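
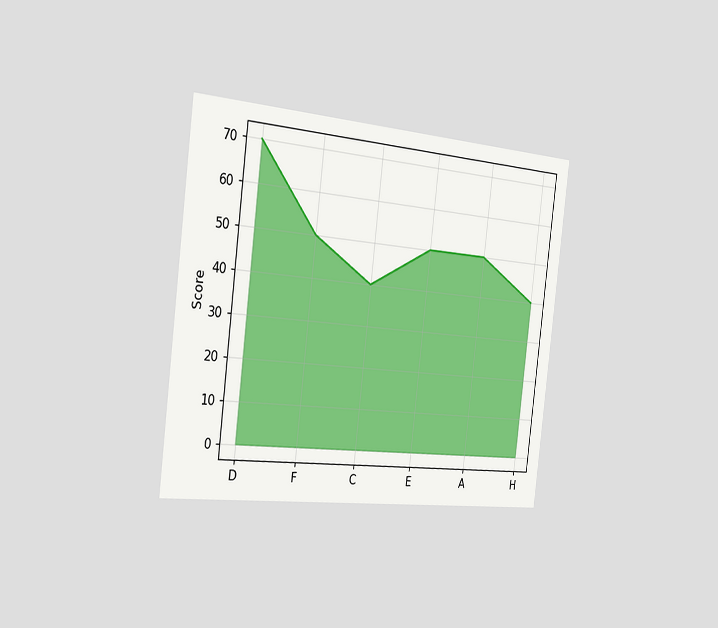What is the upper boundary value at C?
40

The chart is tilted about 7° clockwise and viewed slightly from the left. At C the upper boundary is at 40.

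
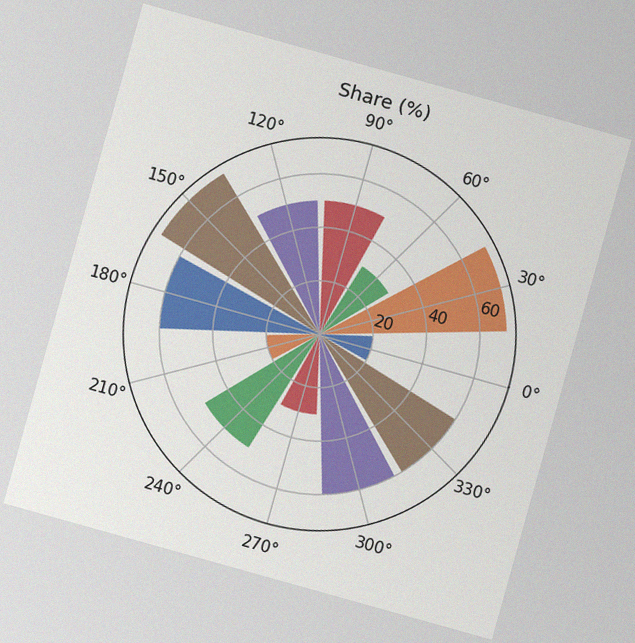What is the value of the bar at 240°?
50%

The chart is tilted about 16° clockwise, with some photo noise. The bar at 240° reaches 50% on the radial axis.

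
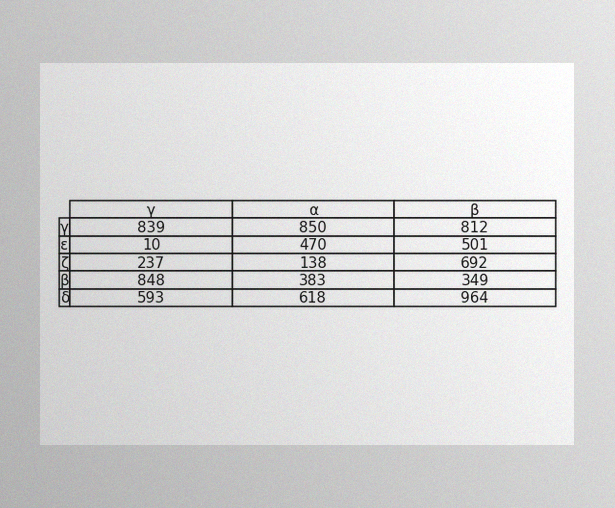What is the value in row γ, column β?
The image has some photo noise and uneven lighting. The (γ, β) cell reads 812.

812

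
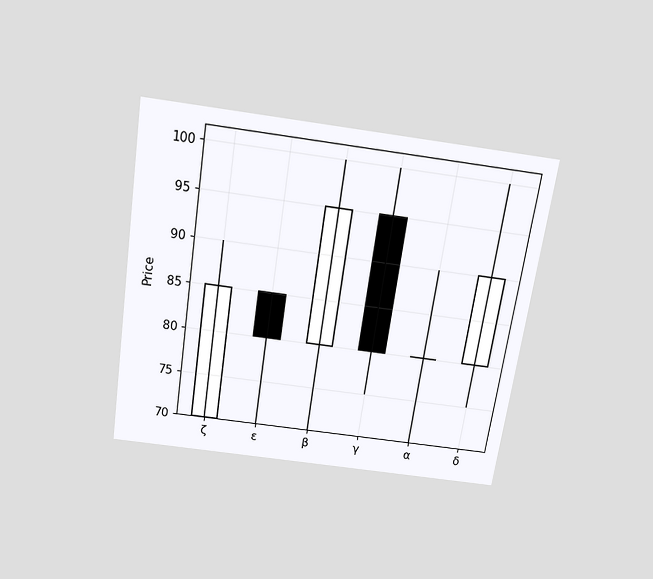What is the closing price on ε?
80

The chart is tilted about 9° clockwise and viewed slightly from above. The ε candle closes at 80.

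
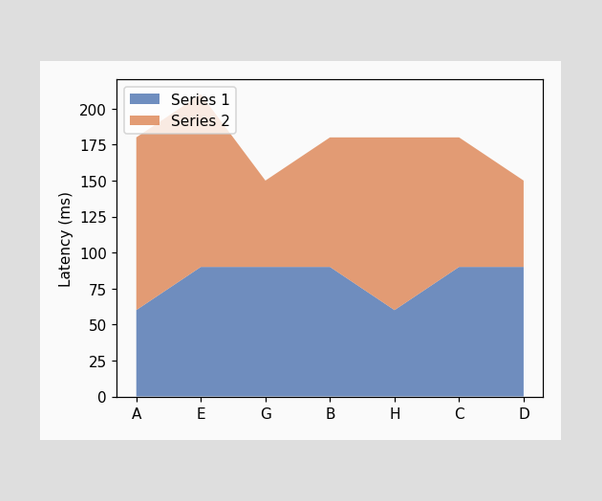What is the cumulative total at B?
180ms

The stacked total at B reaches 180ms.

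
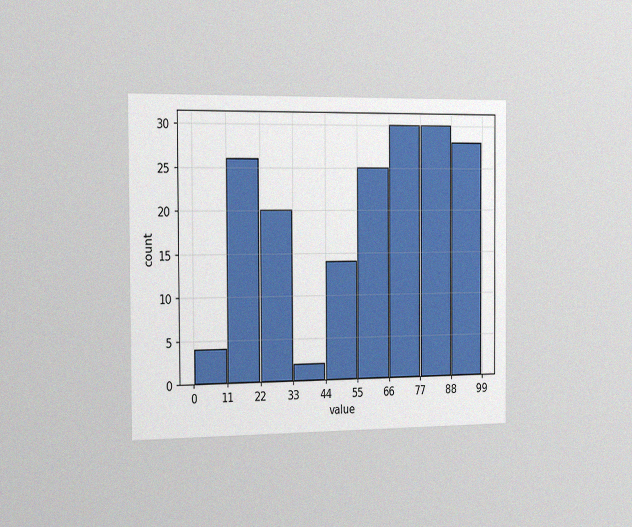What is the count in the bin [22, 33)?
The chart is viewed slightly from the left, with some photo noise. The [22, 33) bin has height 20.

20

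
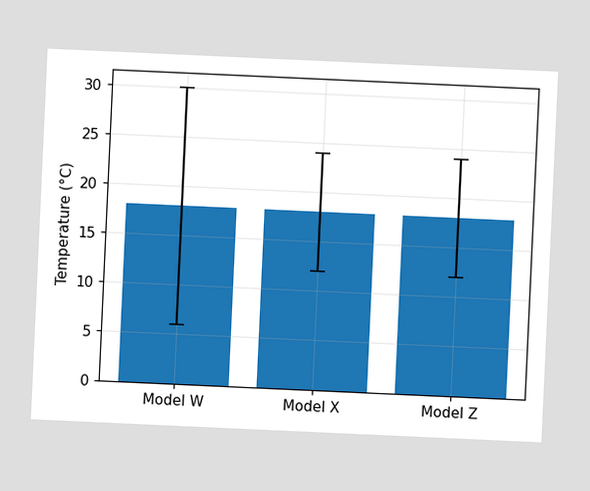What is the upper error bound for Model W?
30°C

The chart is tilted about 3° clockwise. The Model W bar's upper whisker reaches 30°C.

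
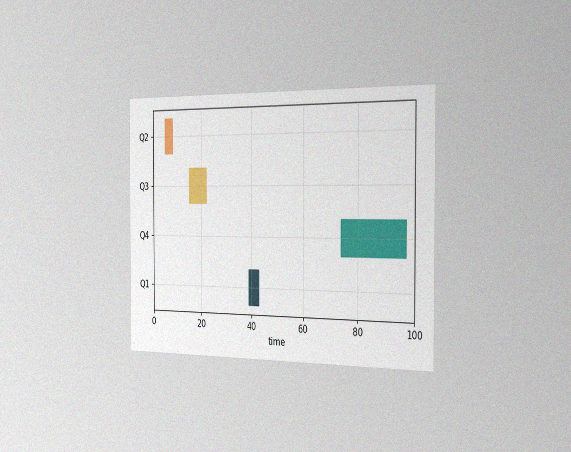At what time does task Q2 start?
5

The chart is viewed slightly from the right, with some photo noise. The Q2 bar begins at t=5.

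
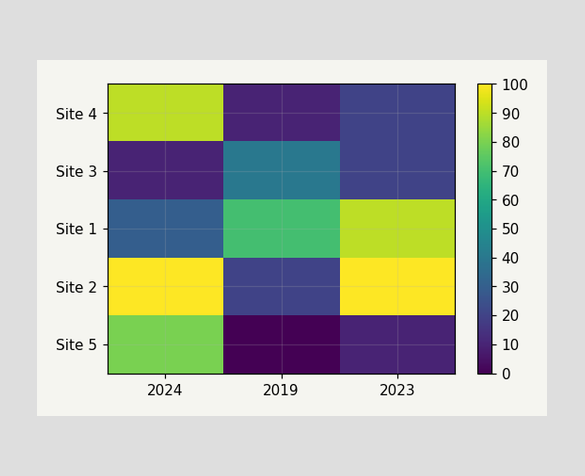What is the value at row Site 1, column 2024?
Matching cell (Site 1, 2024) against the colorbar gives 30.

30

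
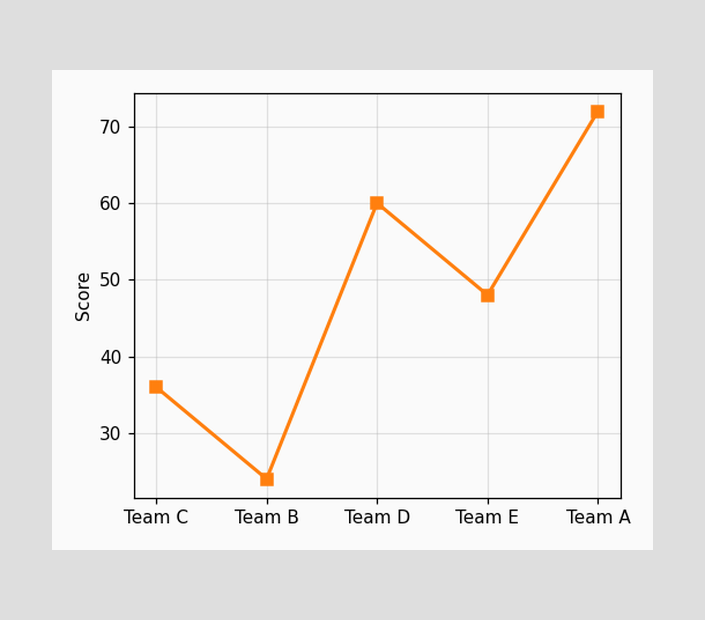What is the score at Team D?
At Team D, the line is at 60.

60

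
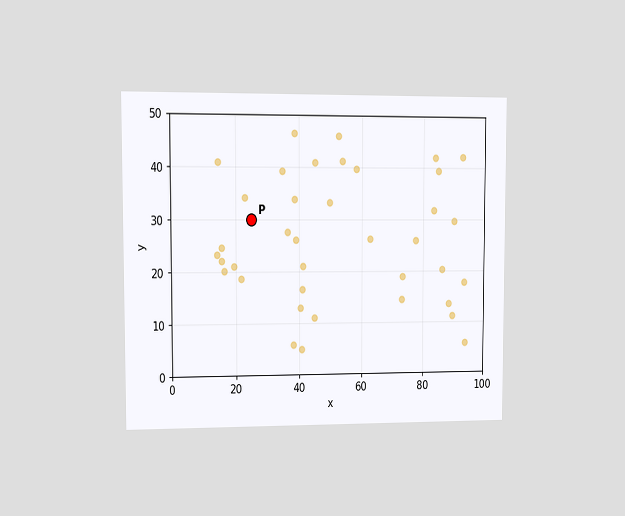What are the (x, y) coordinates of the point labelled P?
(25, 30)

The chart is viewed at a slight angle. Following the gridlines from P to each axis, P sits at (25, 30).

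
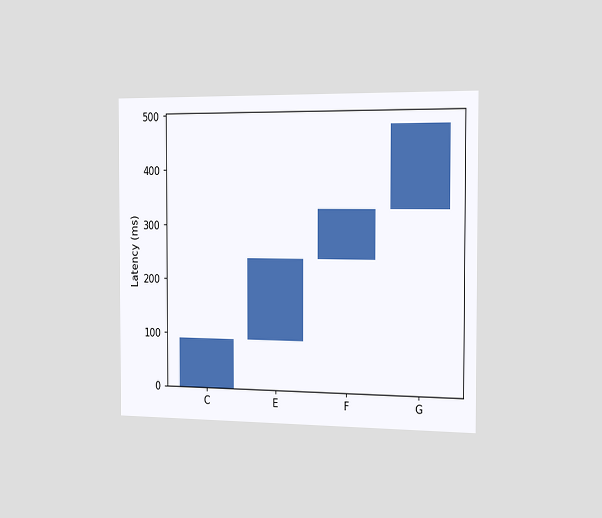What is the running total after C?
The chart is viewed slightly from the right. After C the running total reaches 90ms.

90ms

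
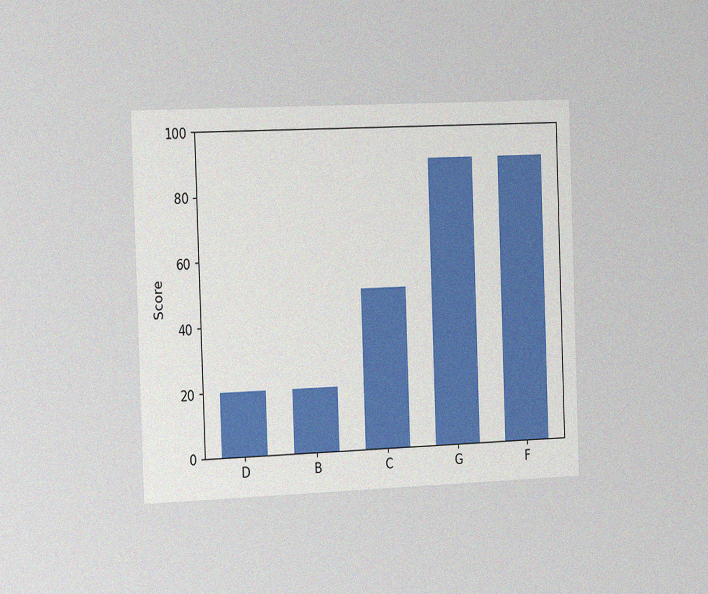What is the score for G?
90

The chart is tilted about 2° counter-clockwise and viewed slightly from the left, with some photo noise. Reading along the chart's y-axis, the G bar reaches 90.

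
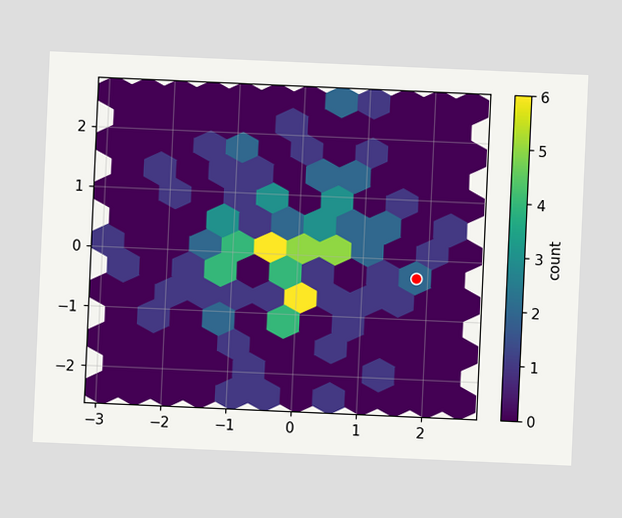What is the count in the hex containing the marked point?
The chart is tilted about 3° clockwise. The marked hex reads 2 on the colorbar.

2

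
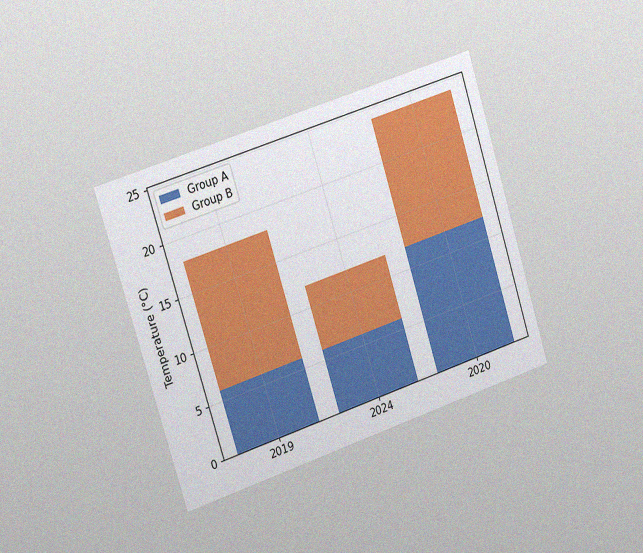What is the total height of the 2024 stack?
12°C

The chart is tilted about 18° counter-clockwise and viewed slightly from the left, with some photo noise. The 2024 stack's top reaches 12°C on the y-axis.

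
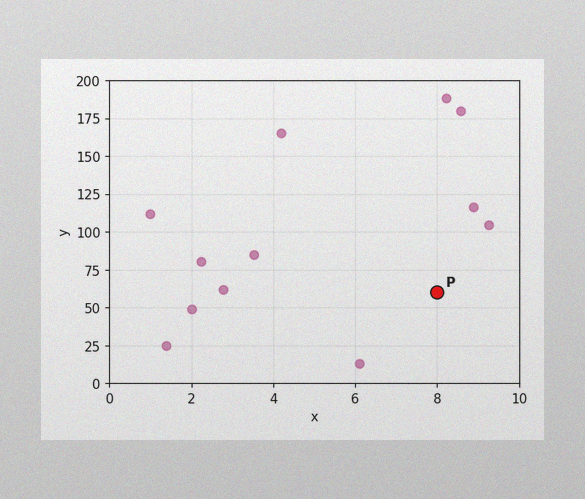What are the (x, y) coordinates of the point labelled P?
The image has some photo noise and uneven lighting. Following the gridlines from P to each axis, P sits at (8, 60).

(8, 60)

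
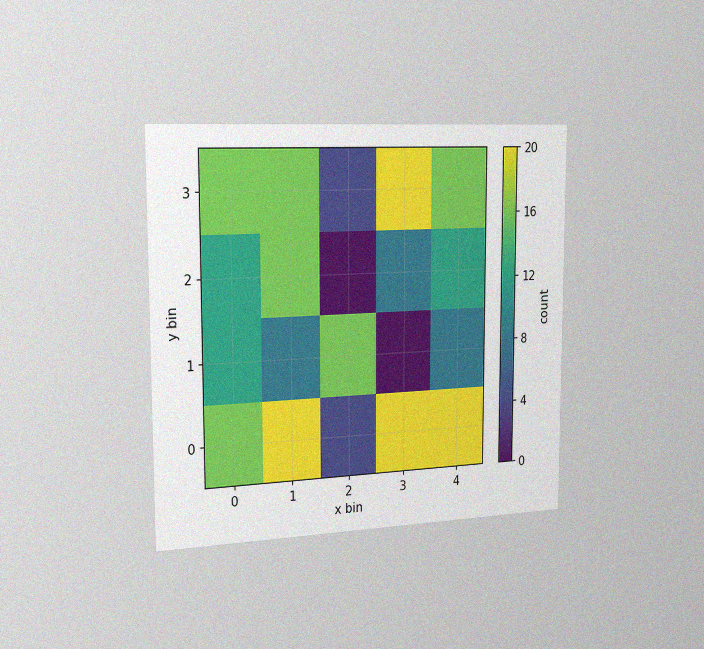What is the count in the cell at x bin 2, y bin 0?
The chart is viewed slightly from the left, with some photo noise. Matching the cell (2, 0) against the colorbar gives 4.

4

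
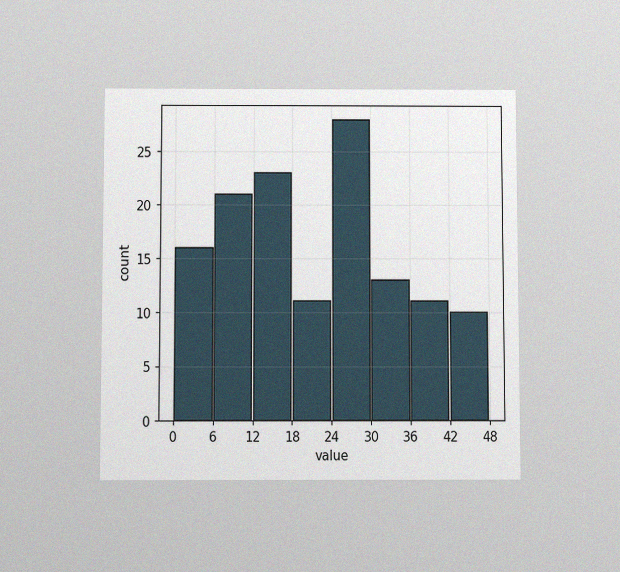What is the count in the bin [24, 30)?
28

The chart is viewed slightly from below, with some photo noise. The [24, 30) bin has height 28.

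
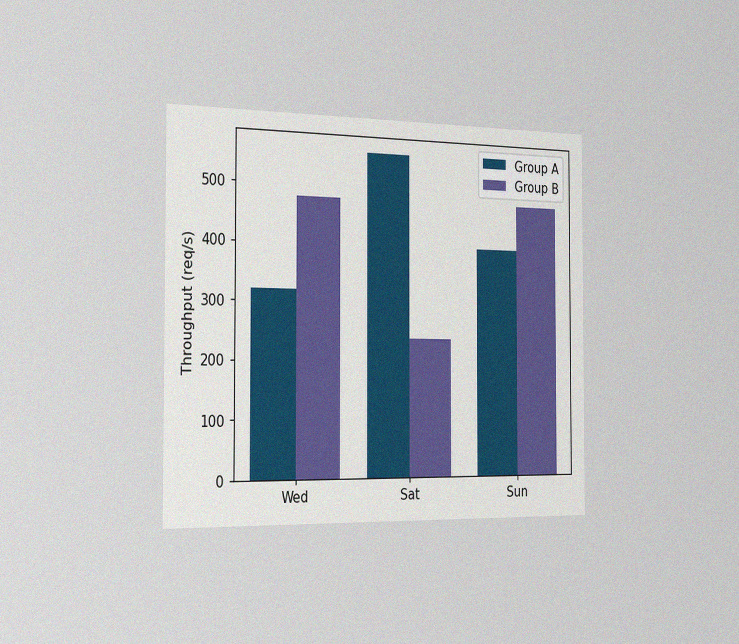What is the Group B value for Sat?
The chart is viewed slightly from the left, with some photo noise. The Group B bar at Sat reaches 240req/s on the y-axis.

240req/s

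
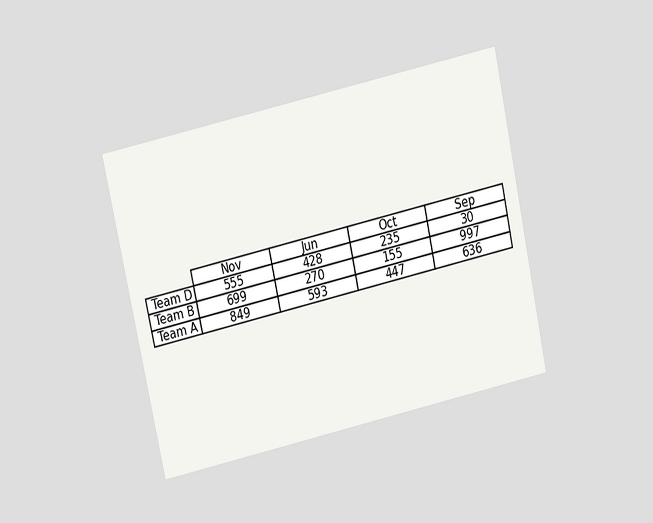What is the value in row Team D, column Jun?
428

The chart is tilted about 12° counter-clockwise and viewed slightly from above. The (Team D, Jun) cell reads 428.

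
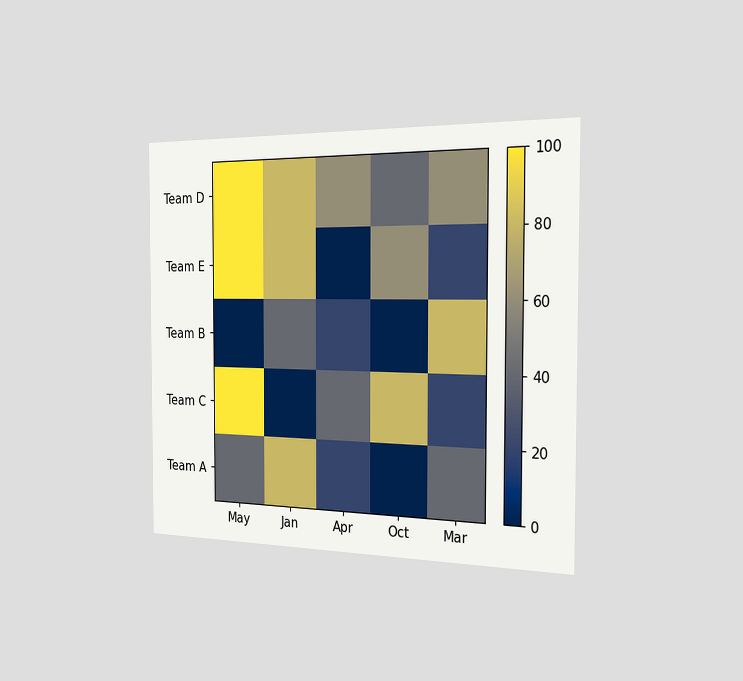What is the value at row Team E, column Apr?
The chart is viewed slightly from the right. Matching cell (Team E, Apr) against the colorbar gives 0.

0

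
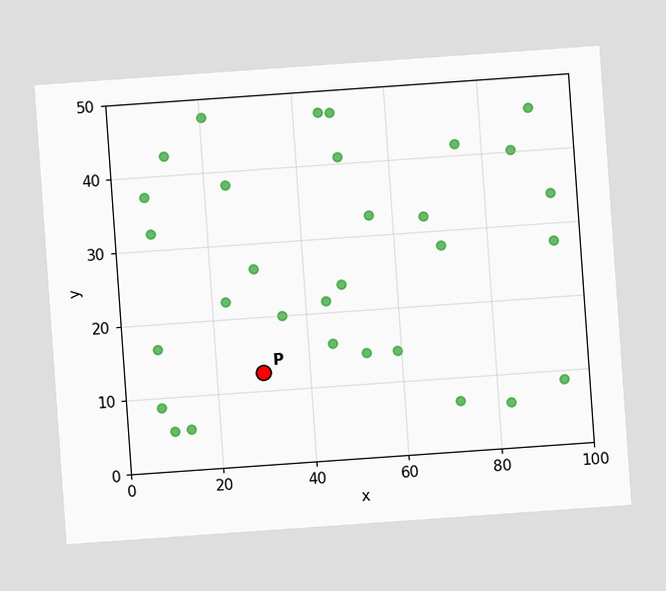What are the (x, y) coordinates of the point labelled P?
(30, 12.5)

The chart is tilted about 4° counter-clockwise. Following the gridlines from P to each axis, P sits at (30, 12.5).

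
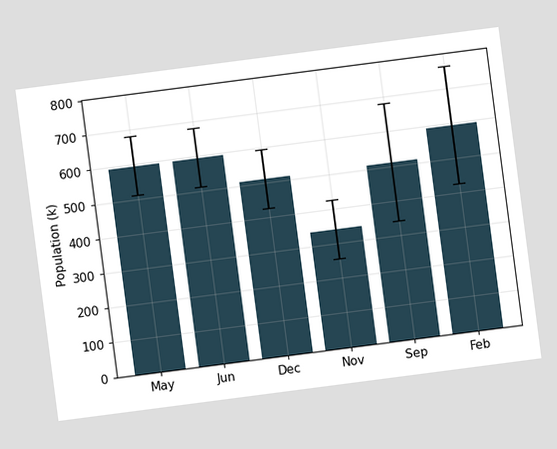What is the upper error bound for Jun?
680k

The chart is tilted about 7° counter-clockwise. The Jun bar's upper whisker reaches 680k.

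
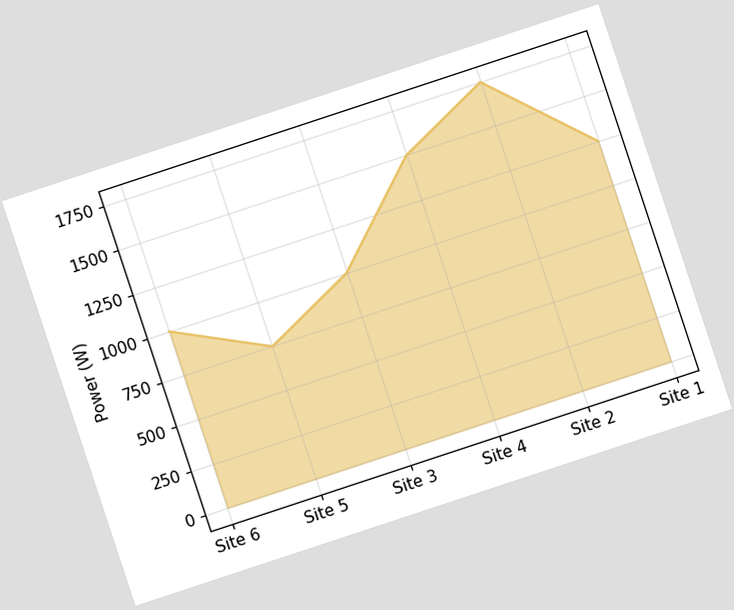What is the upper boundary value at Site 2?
1750W

The chart is tilted about 18° counter-clockwise. At Site 2 the upper boundary is at 1750W.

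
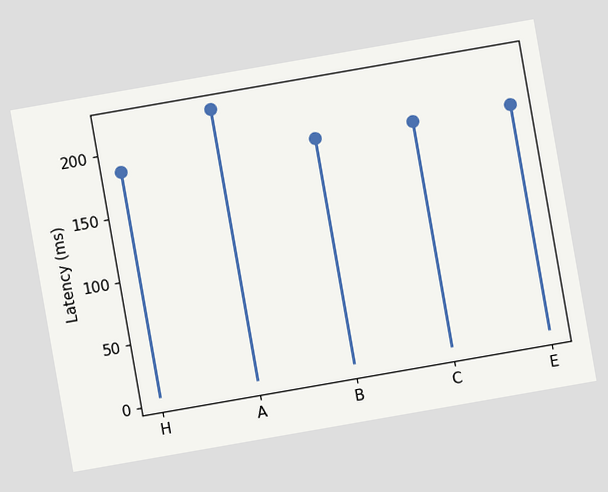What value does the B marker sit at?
The chart is tilted about 10° counter-clockwise. The B marker sits at 185ms.

185ms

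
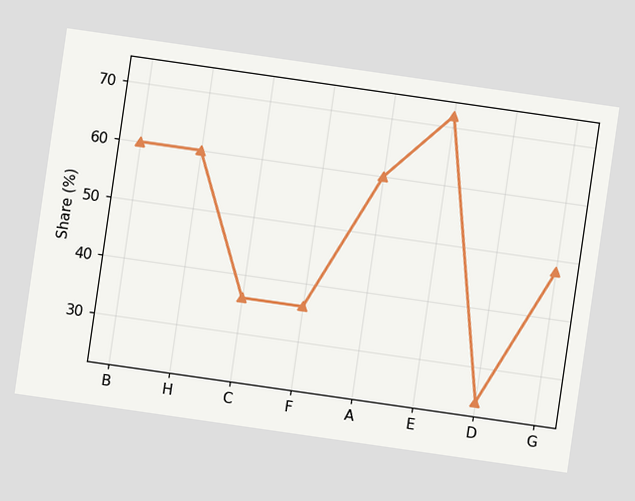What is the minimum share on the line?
24%

The chart is tilted about 8° clockwise. The lowest point is at D, and reading across to the y-axis gives 24%.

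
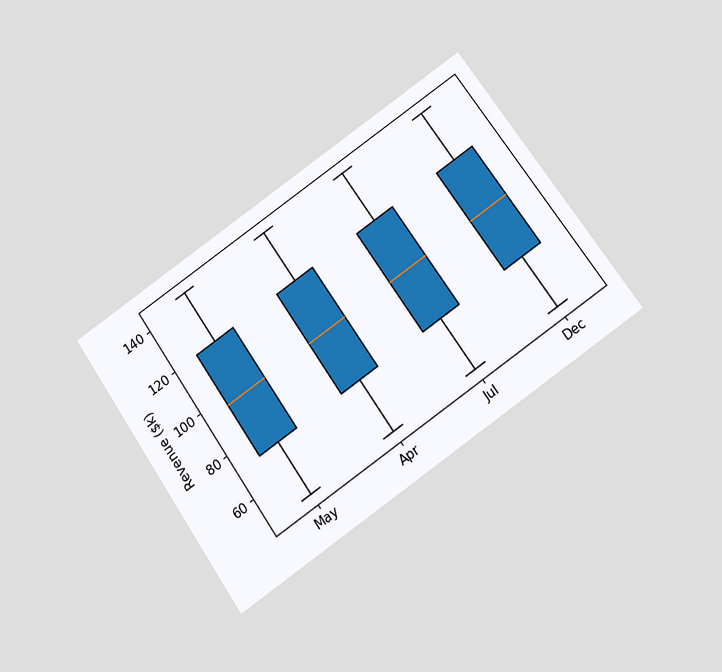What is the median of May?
$96k

The chart is tilted about 35° counter-clockwise and viewed slightly from below. The median line in the May box sits at $96k.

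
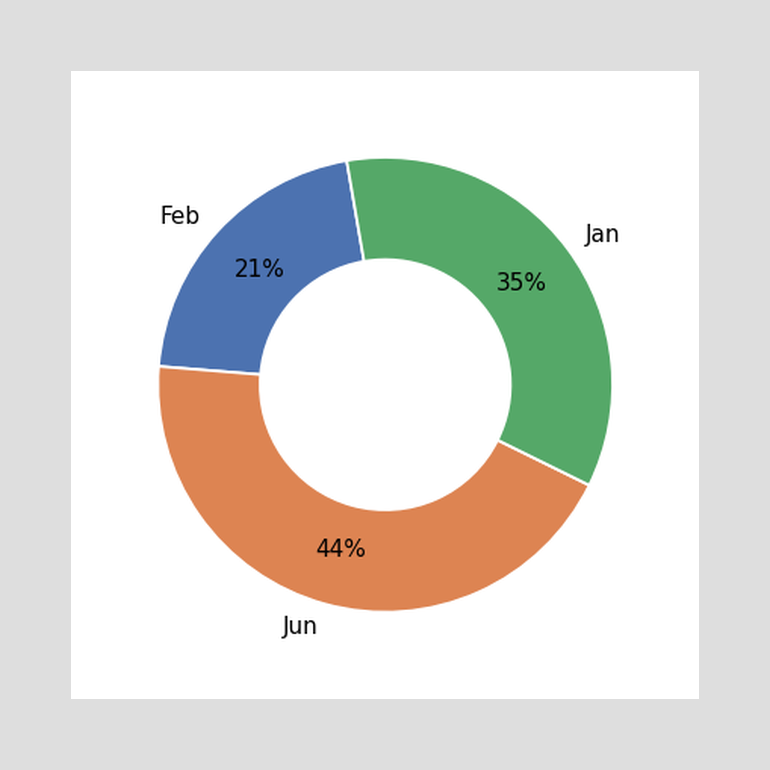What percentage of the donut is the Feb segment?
The Feb segment takes up 21% of the ring.

21%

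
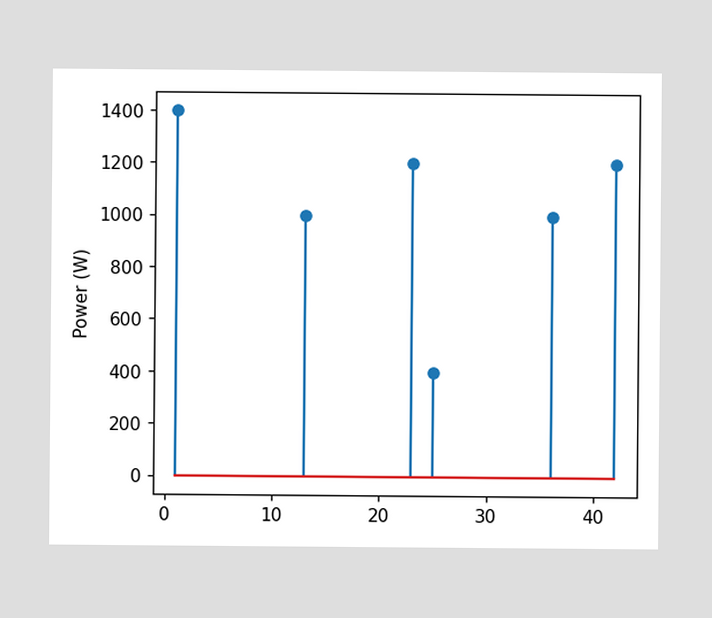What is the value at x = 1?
1400W

The stem at x=1 reaches 1400W.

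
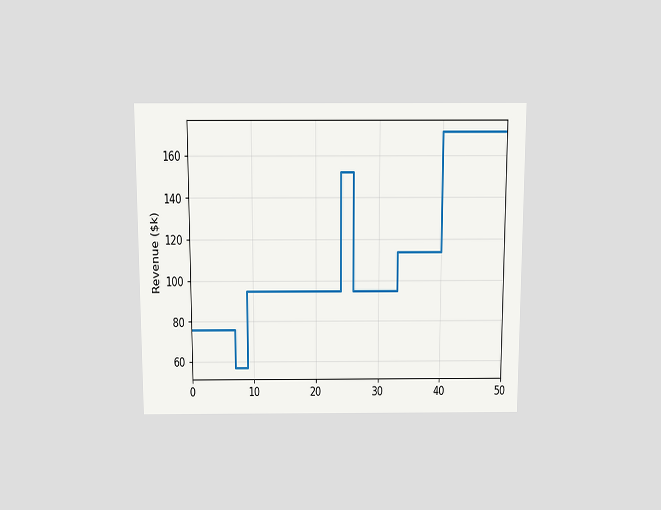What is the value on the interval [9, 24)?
$95k

The chart is viewed slightly from above. On [9, 24) the step sits at $95k.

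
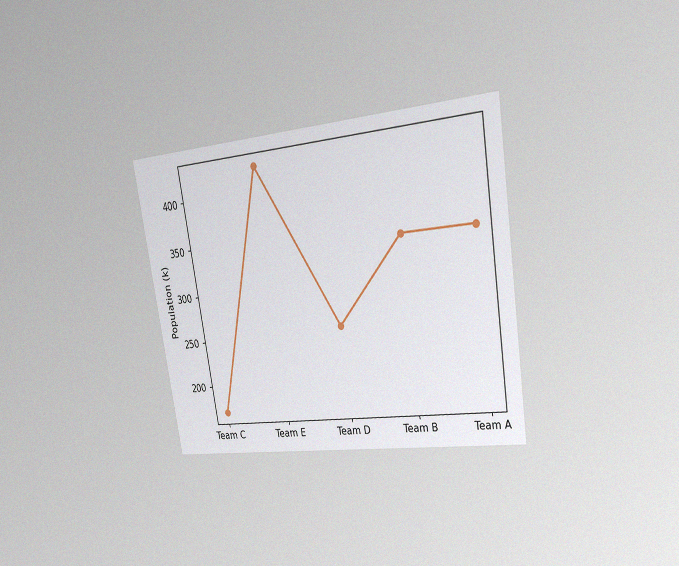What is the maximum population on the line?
425k

The chart is tilted about 9° counter-clockwise and viewed slightly from the right, with some photo noise. The highest point is at Team E, and reading across to the y-axis gives 425k.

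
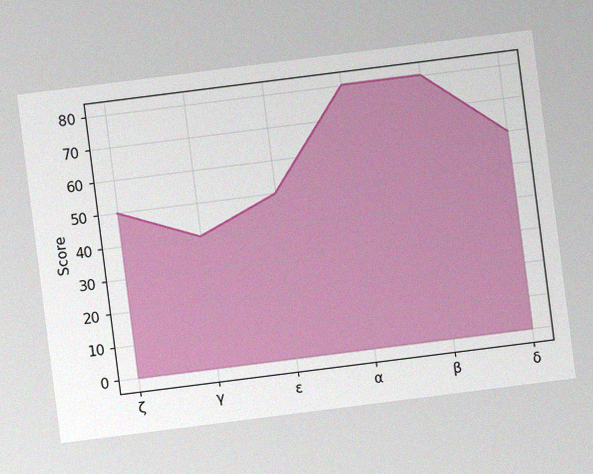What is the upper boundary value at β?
The chart is tilted about 7° counter-clockwise, with some photo noise. At β the upper boundary is at 80.

80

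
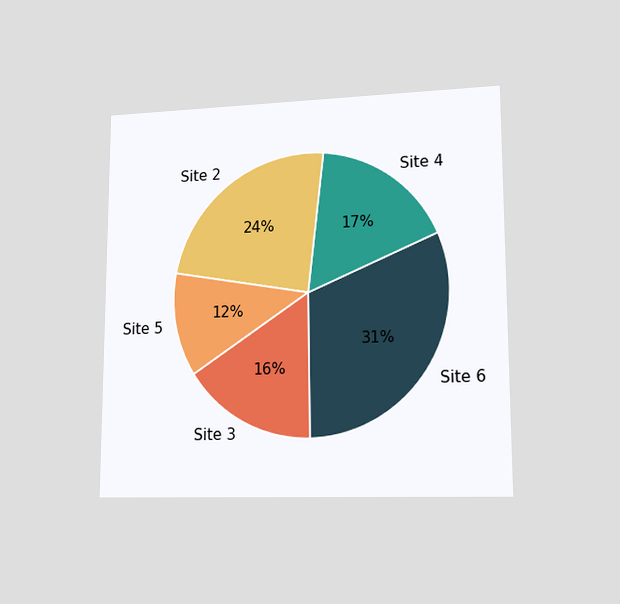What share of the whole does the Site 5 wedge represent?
12%

The chart is viewed at a slight angle. The Site 5 slice takes up 12% of the pie.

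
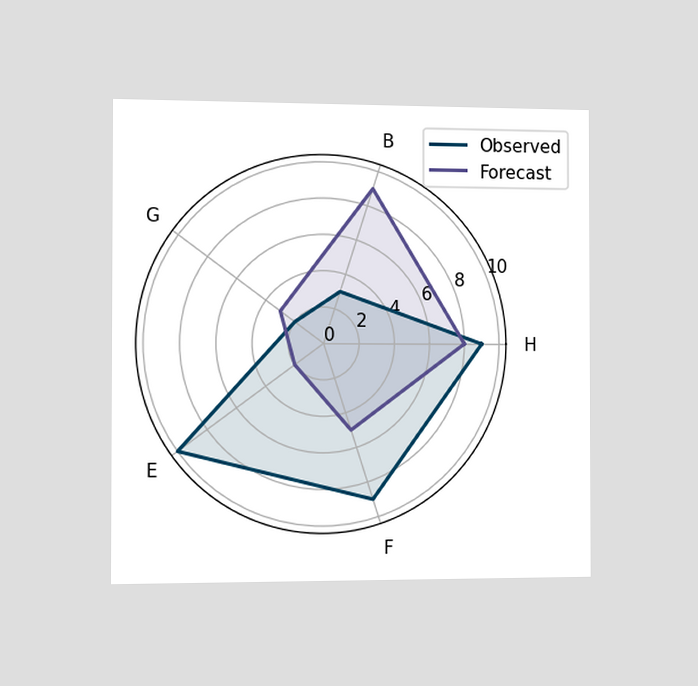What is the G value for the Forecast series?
3

The chart is viewed slightly from the left. On the G axis, Forecast reaches 3.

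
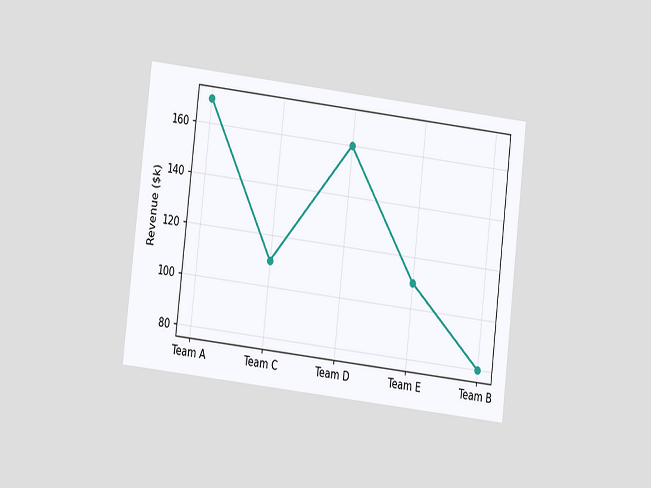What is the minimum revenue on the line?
The chart is tilted about 7° clockwise and viewed at a slight angle. The lowest point is at Team B, and reading across to the y-axis gives $80k.

$80k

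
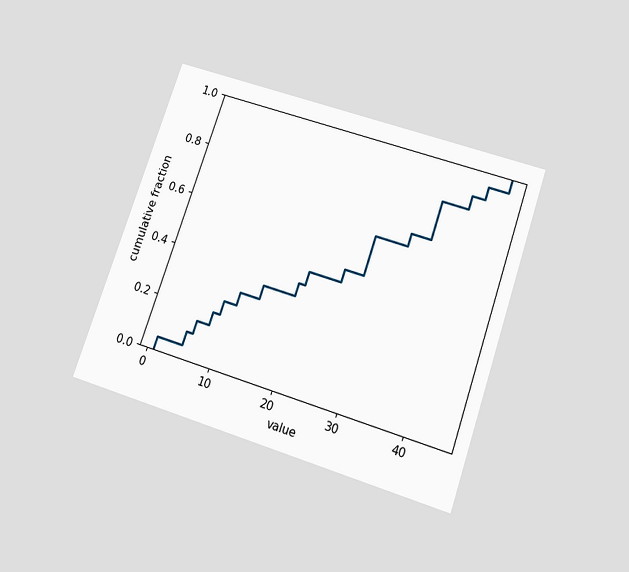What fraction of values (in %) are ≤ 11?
30%

The chart is tilted about 19° clockwise and viewed slightly from below. At x=11 the ECDF step is at 30%.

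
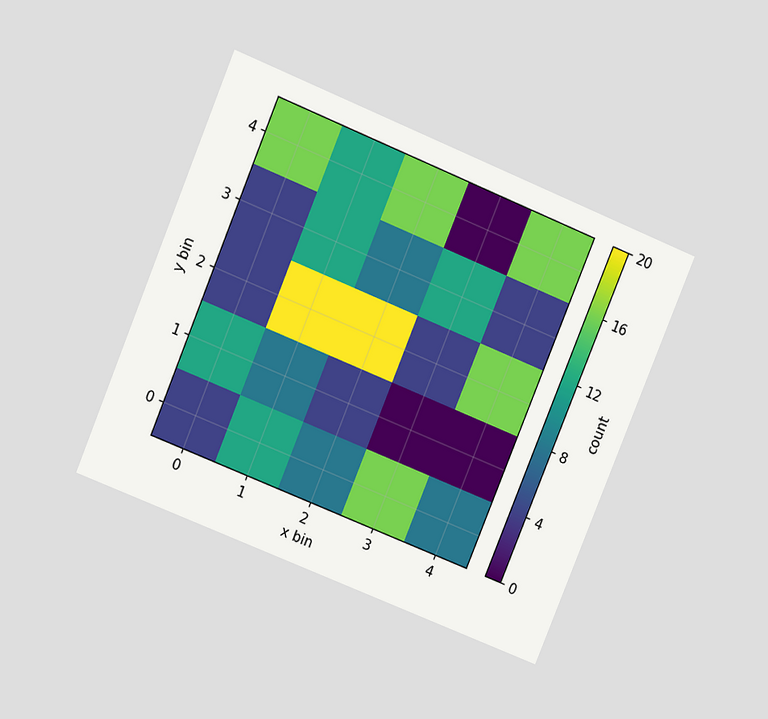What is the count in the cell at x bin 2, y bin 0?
8

The chart is tilted about 22° clockwise and viewed at a slight angle. Matching the cell (2, 0) against the colorbar gives 8.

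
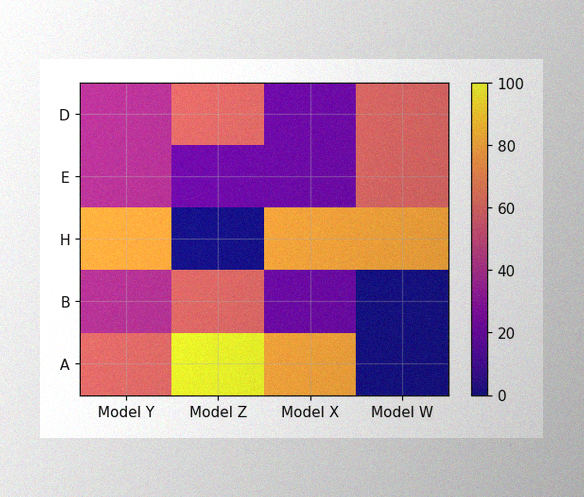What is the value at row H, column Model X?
The image has some photo noise and uneven lighting. Matching cell (H, Model X) against the colorbar gives 80.

80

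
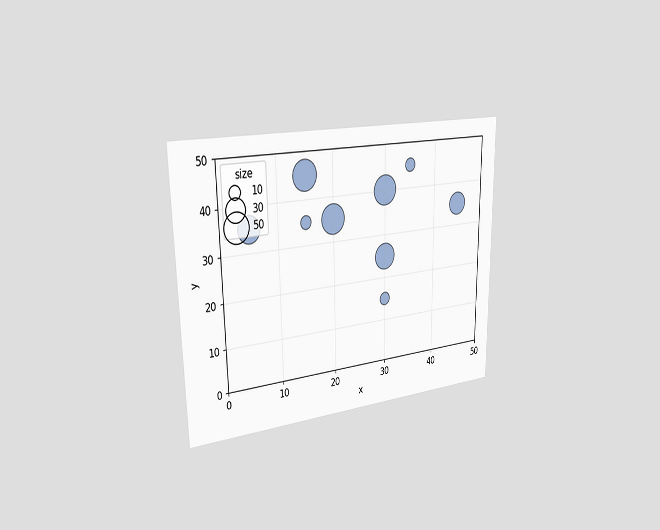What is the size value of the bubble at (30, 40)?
The chart is viewed slightly from the left. Matching the bubble at (30, 40) against the size legend gives 50.

50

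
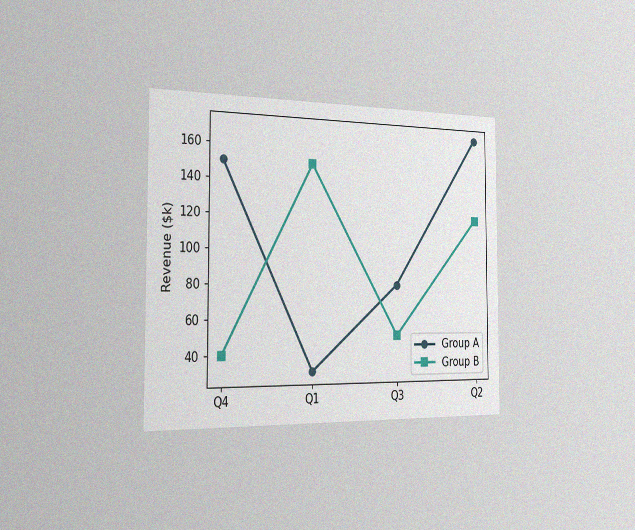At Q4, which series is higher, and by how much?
Group A, by $110k

The chart is viewed slightly from the left, with some photo noise. At Q4, Group A sits above the other line by $110k.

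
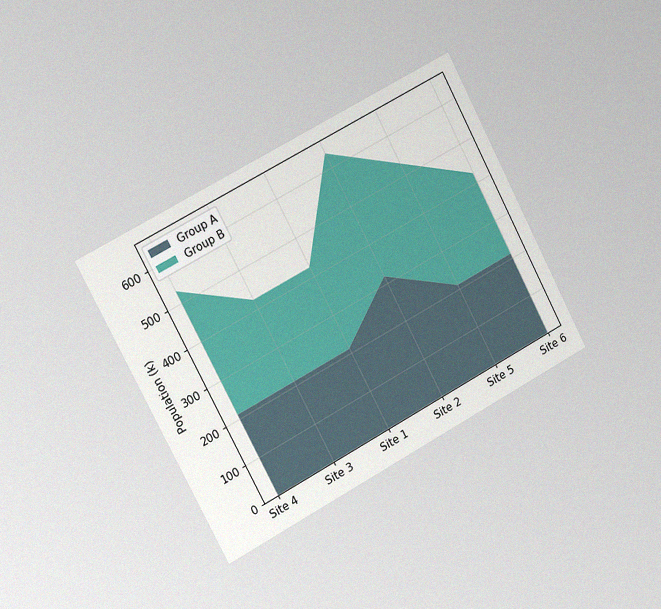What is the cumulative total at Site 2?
636k

The chart is tilted about 28° counter-clockwise and viewed slightly from the left, with some photo noise. The stacked total at Site 2 reaches 636k.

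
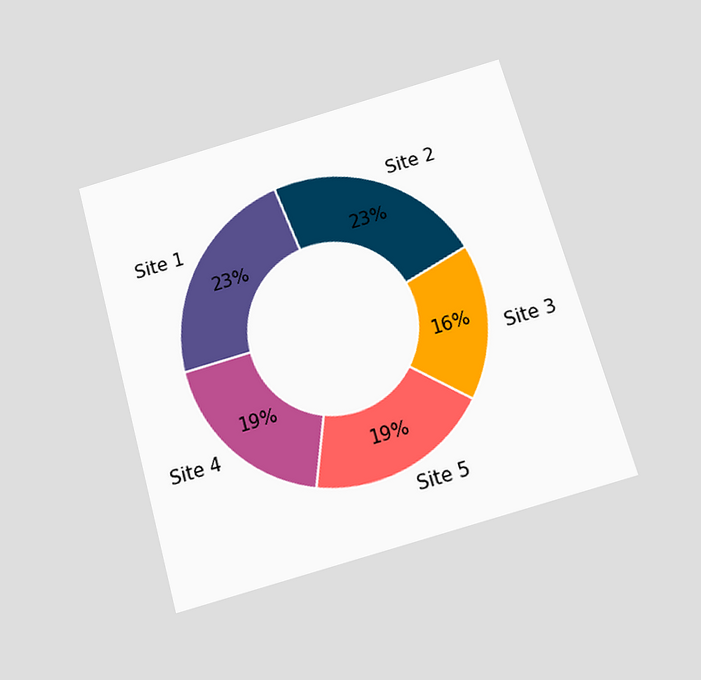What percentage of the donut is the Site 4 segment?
The chart is tilted about 16° counter-clockwise and viewed slightly from below. The Site 4 segment takes up 19% of the ring.

19%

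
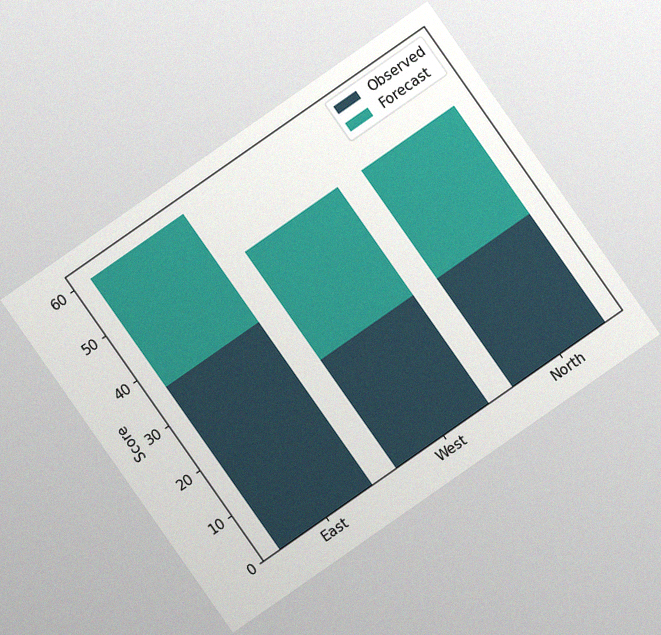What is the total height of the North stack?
The chart is tilted about 35° counter-clockwise, with some photo noise. The North stack's top reaches 48 on the y-axis.

48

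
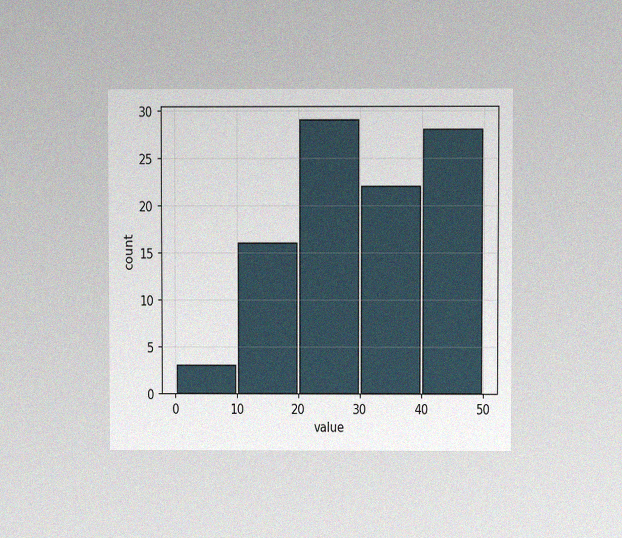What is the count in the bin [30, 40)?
The chart is viewed at a slight angle, with some photo noise. The [30, 40) bin has height 22.

22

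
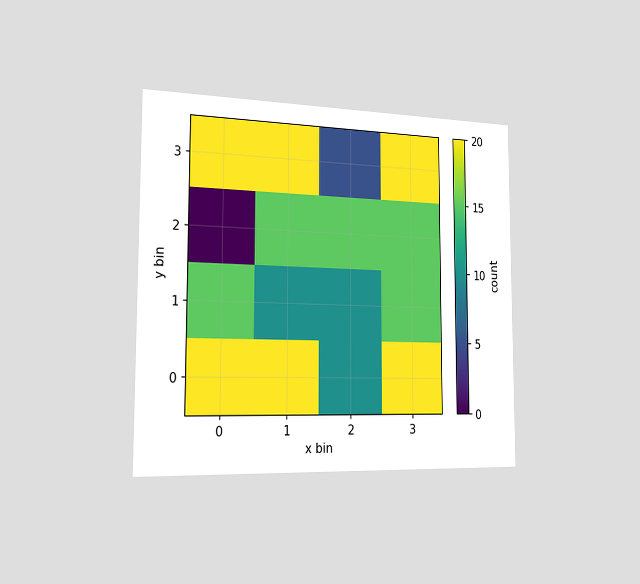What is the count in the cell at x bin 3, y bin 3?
20

The chart is viewed slightly from the left. Matching the cell (3, 3) against the colorbar gives 20.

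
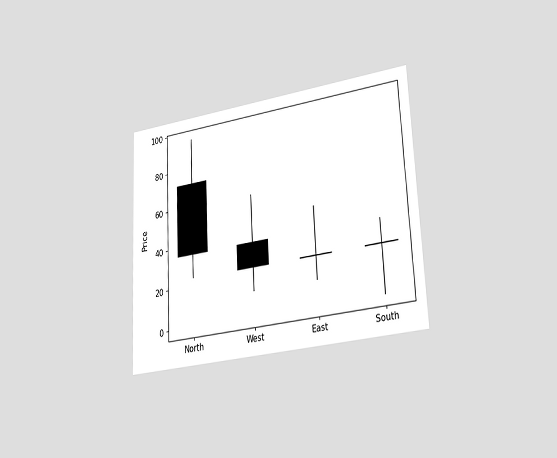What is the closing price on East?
24

The chart is tilted about 3° counter-clockwise and viewed slightly from the right. The East candle closes at 24.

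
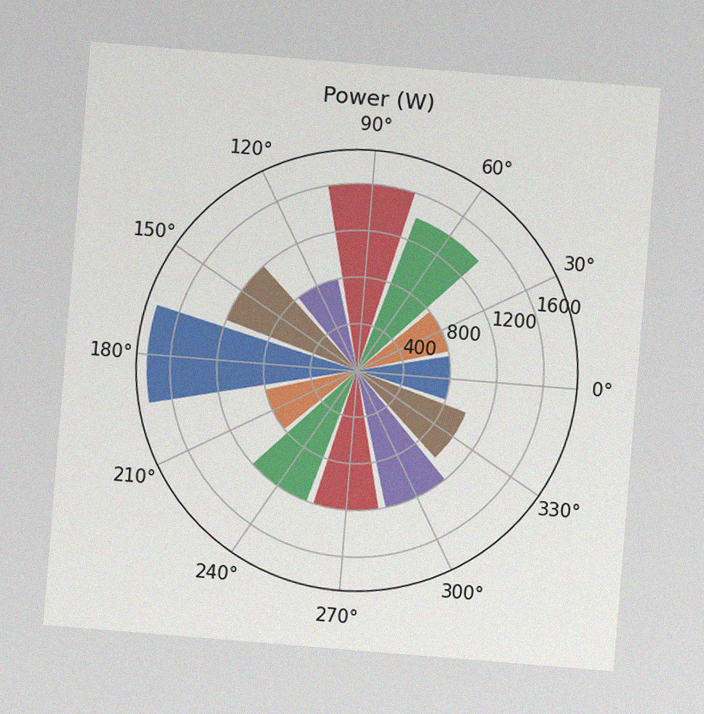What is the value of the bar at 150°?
1200W

The chart is tilted about 5° clockwise, with some photo noise. The bar at 150° reaches 1200W on the radial axis.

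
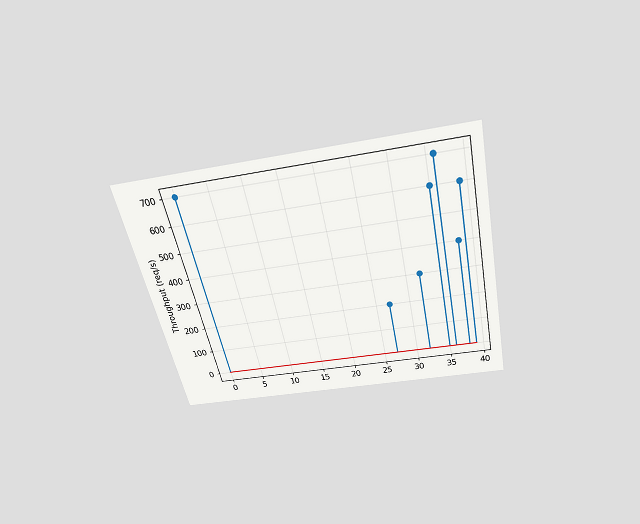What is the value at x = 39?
600req/s

The chart is tilted about 13° counter-clockwise and viewed slightly from above. The stem at x=39 reaches 600req/s.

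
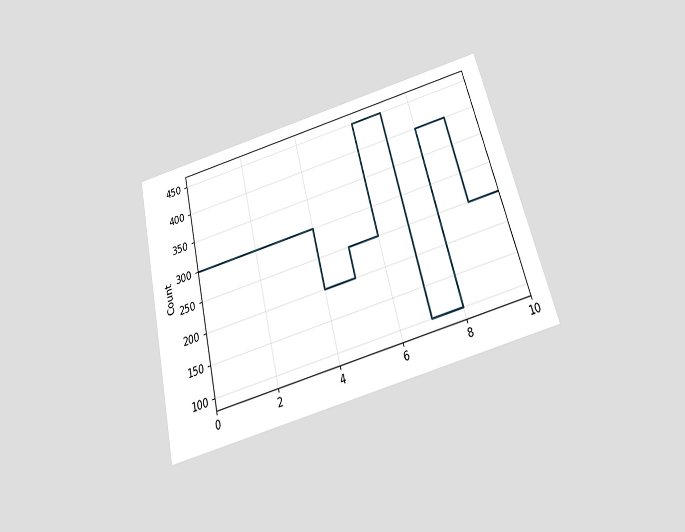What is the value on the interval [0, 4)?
The chart is tilted about 14° counter-clockwise and viewed slightly from below. On [0, 4) the step sits at 300.

300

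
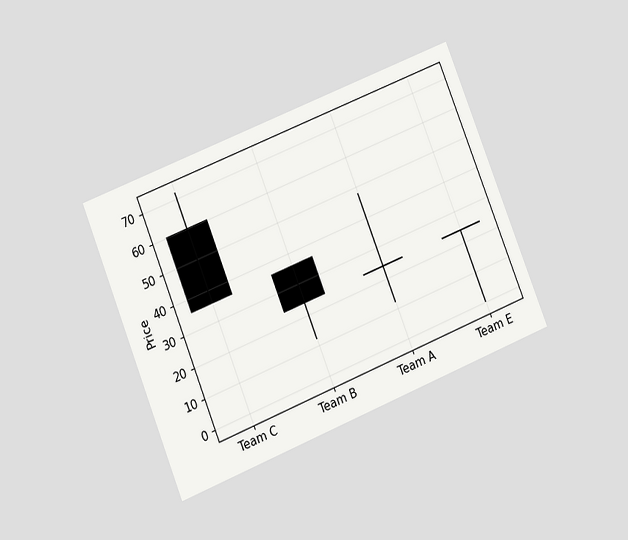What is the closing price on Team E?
24

The chart is tilted about 22° counter-clockwise and viewed at a slight angle. The Team E candle closes at 24.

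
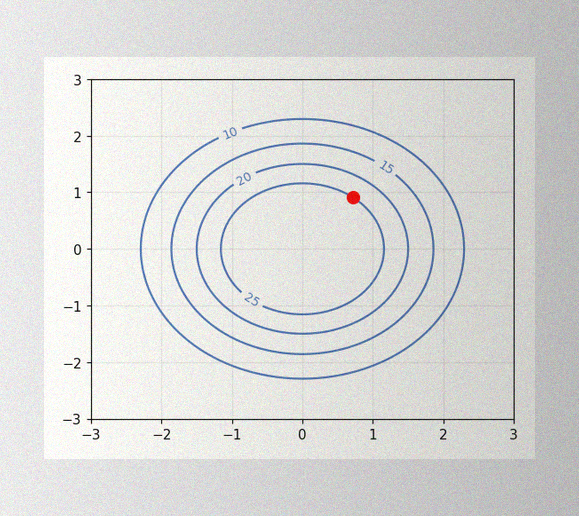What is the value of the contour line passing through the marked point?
The image has some photo noise and uneven lighting. The marked point sits on the contour labelled 25.

25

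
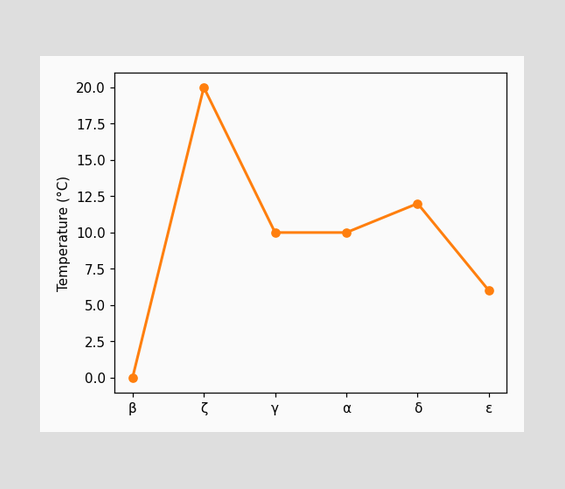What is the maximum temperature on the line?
20°C

The highest point is at ζ, and reading across to the y-axis gives 20°C.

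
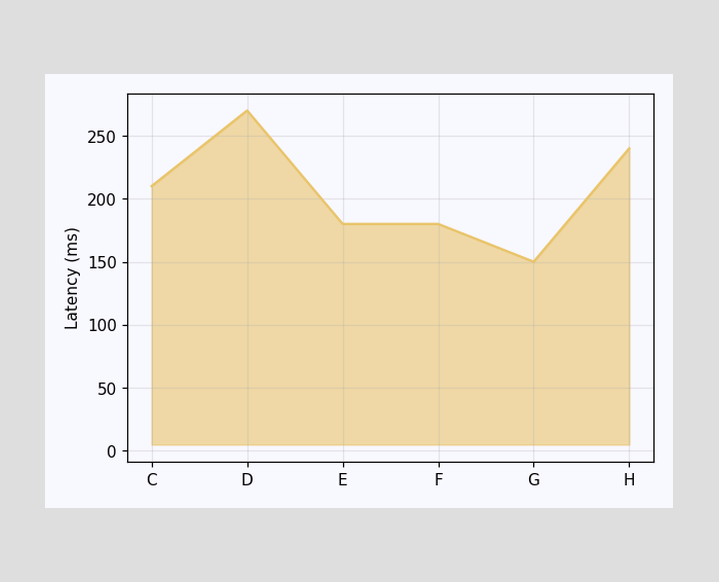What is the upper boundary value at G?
At G the upper boundary is at 150ms.

150ms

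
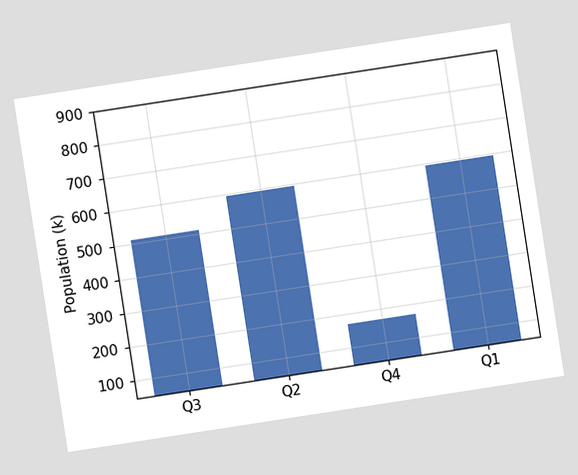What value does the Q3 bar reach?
The chart is tilted about 9° counter-clockwise. Reading along the chart's y-axis, the Q3 bar reaches 510k.

510k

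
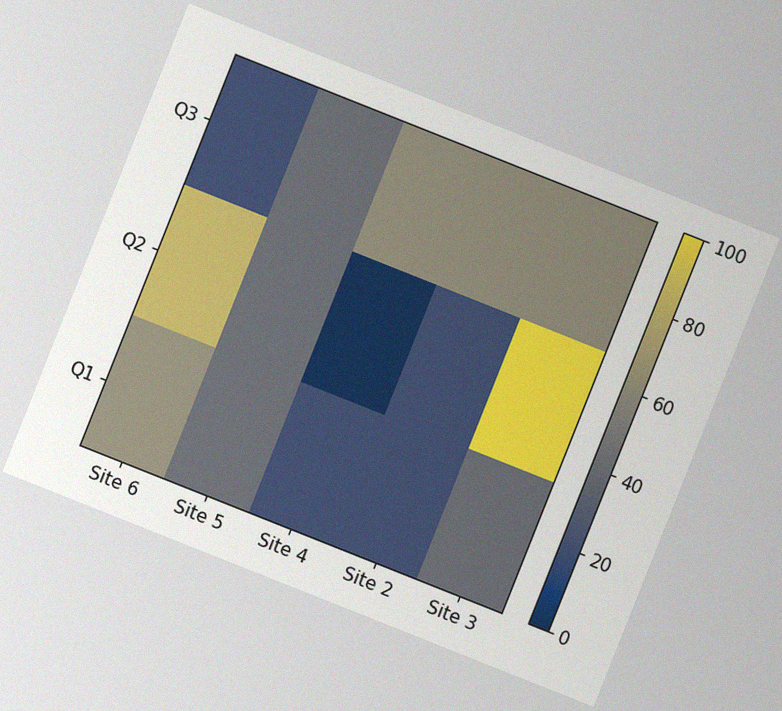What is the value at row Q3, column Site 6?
20

The chart is tilted about 22° clockwise, with some photo noise. Matching cell (Q3, Site 6) against the colorbar gives 20.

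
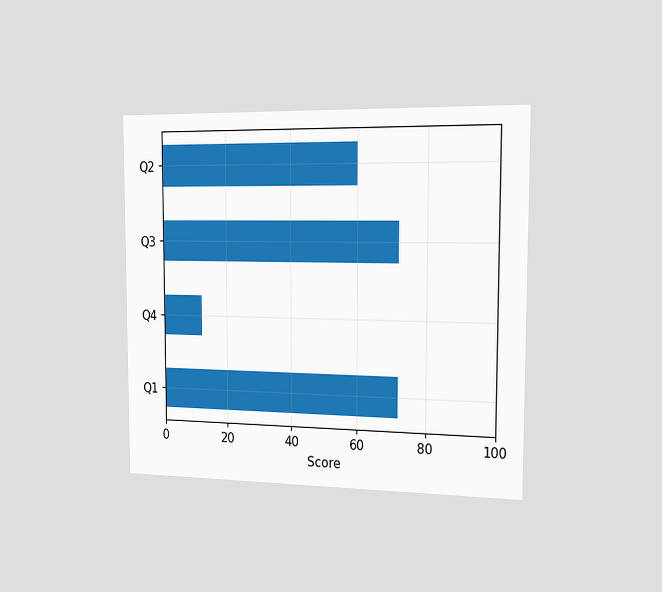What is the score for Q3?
72

The chart is viewed slightly from the right. Reading along the chart's x-axis, the Q3 bar reaches 72.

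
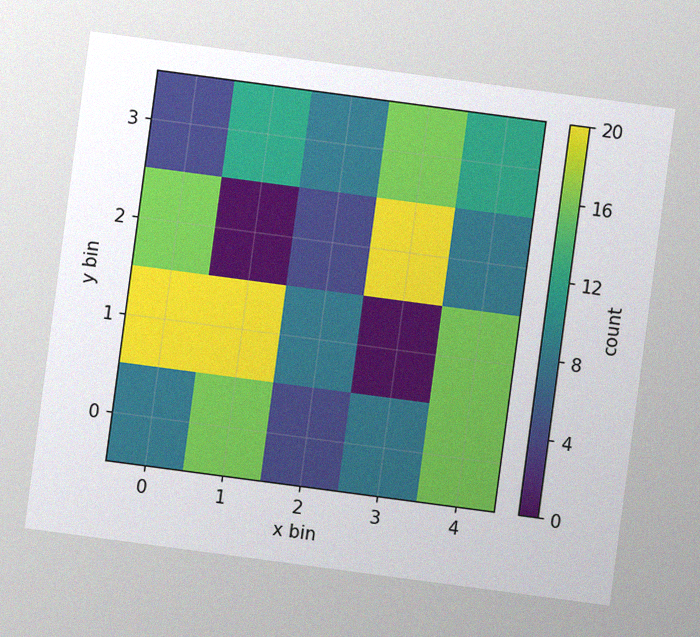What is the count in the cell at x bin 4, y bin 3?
The chart is tilted about 8° clockwise, with some photo noise. Matching the cell (4, 3) against the colorbar gives 12.

12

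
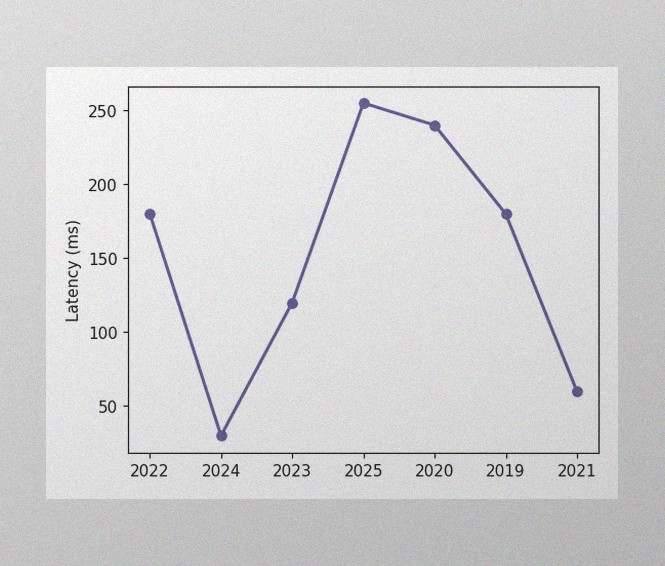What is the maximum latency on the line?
The image has some photo noise and uneven lighting. The highest point is at 2025, and reading across to the y-axis gives 255ms.

255ms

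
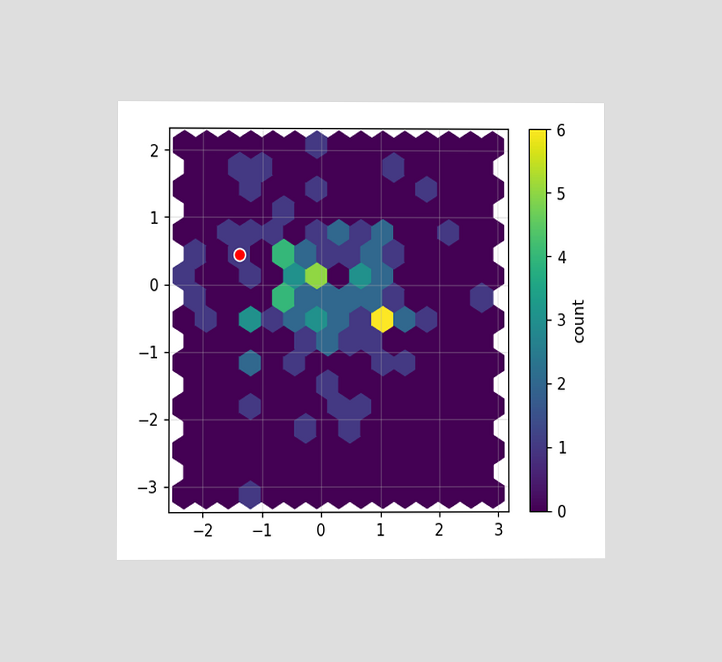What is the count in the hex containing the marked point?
The chart is viewed at a slight angle. The marked hex reads 1 on the colorbar.

1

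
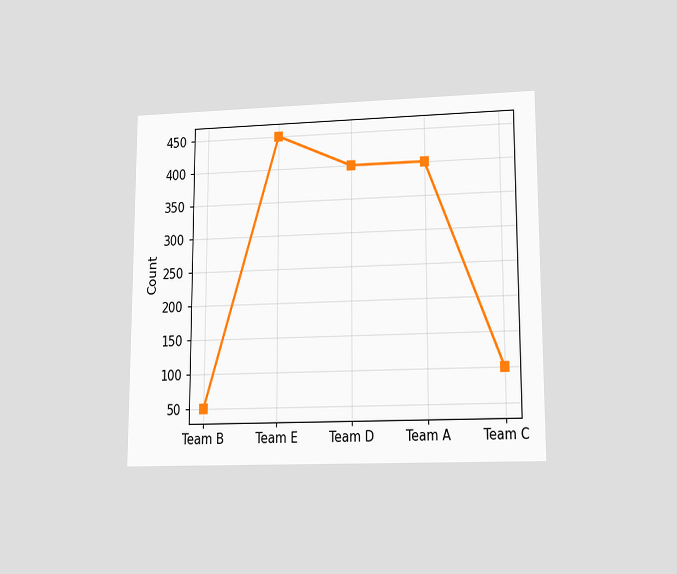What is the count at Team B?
The chart is viewed at a slight angle. At Team B, the line is at 50.

50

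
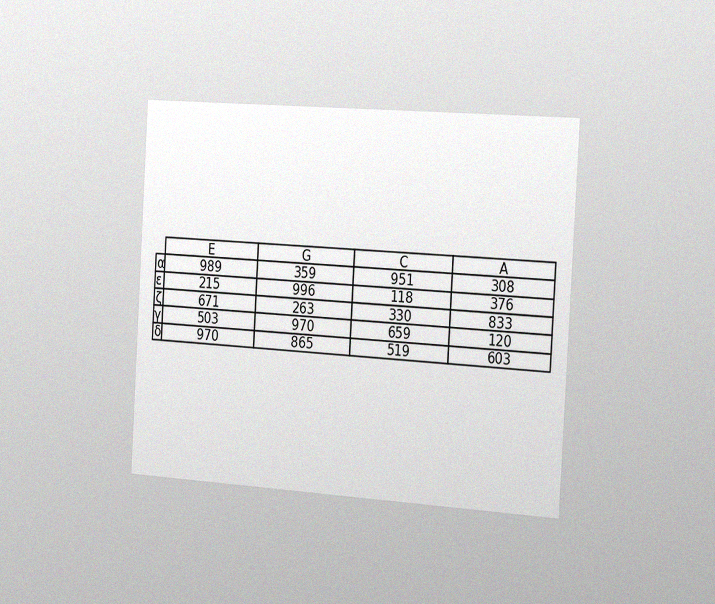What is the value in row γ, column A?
The chart is tilted about 3° clockwise and viewed slightly from the right, with some photo noise. The (γ, A) cell reads 120.

120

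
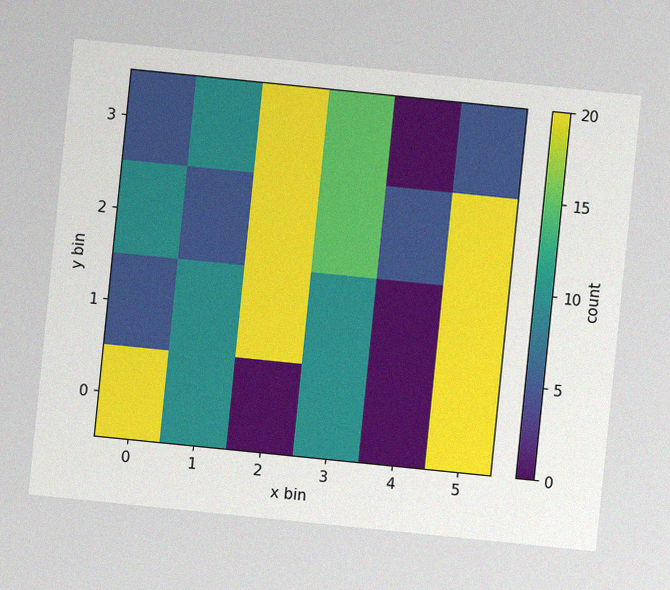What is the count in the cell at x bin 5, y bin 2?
20

The chart is tilted about 6° clockwise, with some photo noise. Matching the cell (5, 2) against the colorbar gives 20.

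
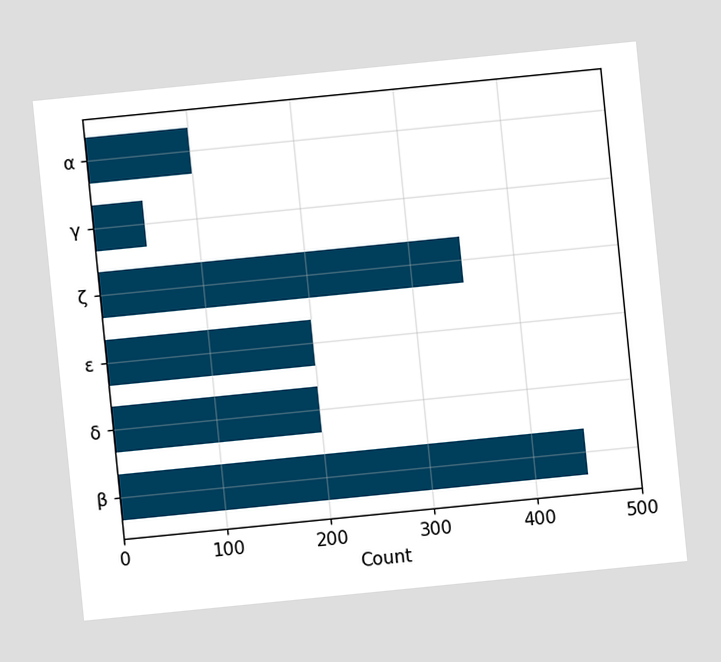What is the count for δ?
The chart is tilted about 6° counter-clockwise. Reading along the chart's x-axis, the δ bar reaches 200.

200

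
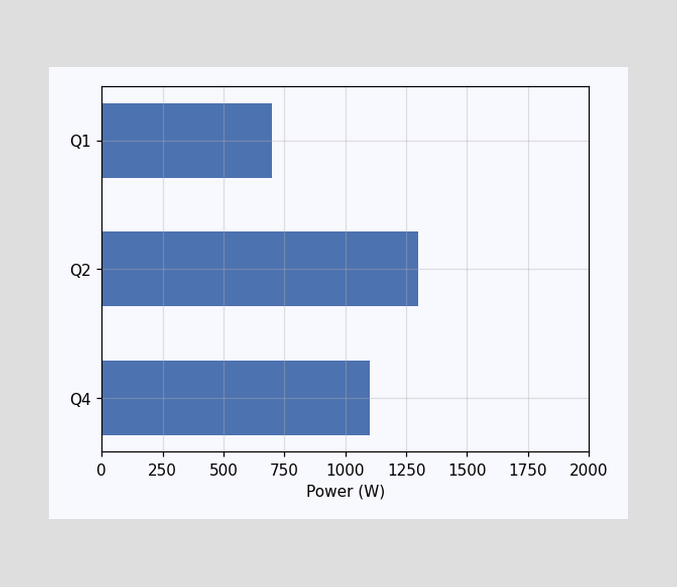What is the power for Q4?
Reading along the chart's x-axis, the Q4 bar reaches 1100W.

1100W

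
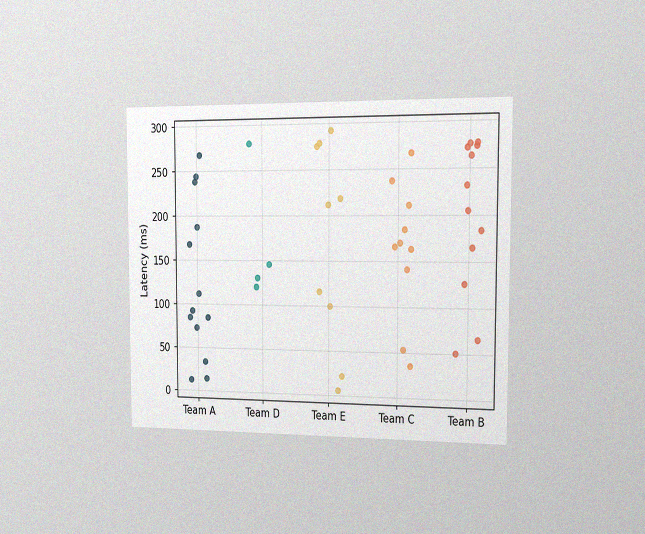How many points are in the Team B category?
12

The chart is viewed slightly from the right, with some photo noise. Counting the markers in the Team B column gives 12.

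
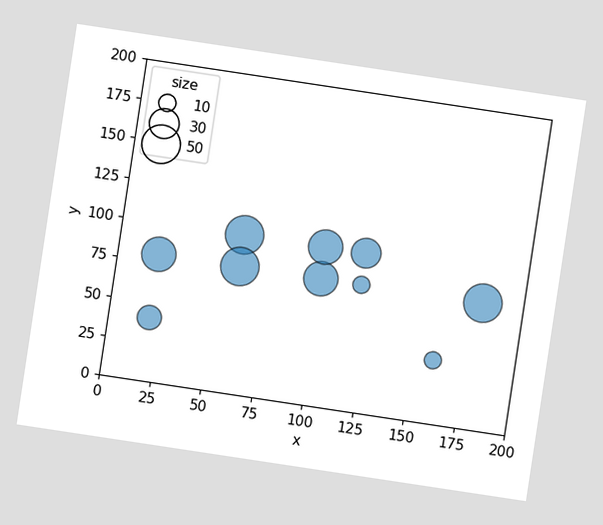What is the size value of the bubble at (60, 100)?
The chart is tilted about 9° clockwise. Matching the bubble at (60, 100) against the size legend gives 50.

50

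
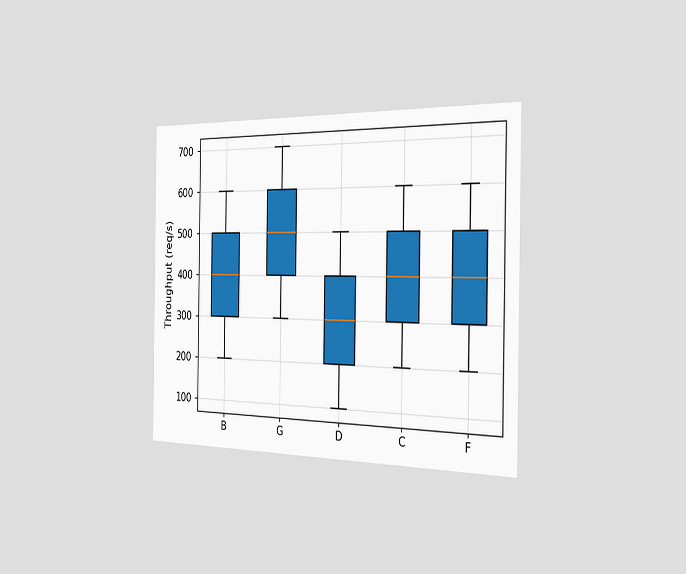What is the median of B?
The chart is viewed slightly from the right. The median line in the B box sits at 400req/s.

400req/s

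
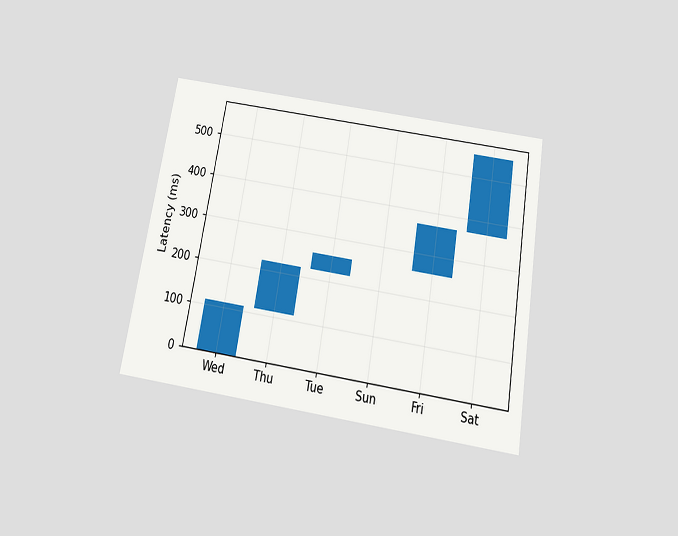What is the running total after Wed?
111ms

The chart is tilted about 9° clockwise and viewed slightly from below. After Wed the running total reaches 111ms.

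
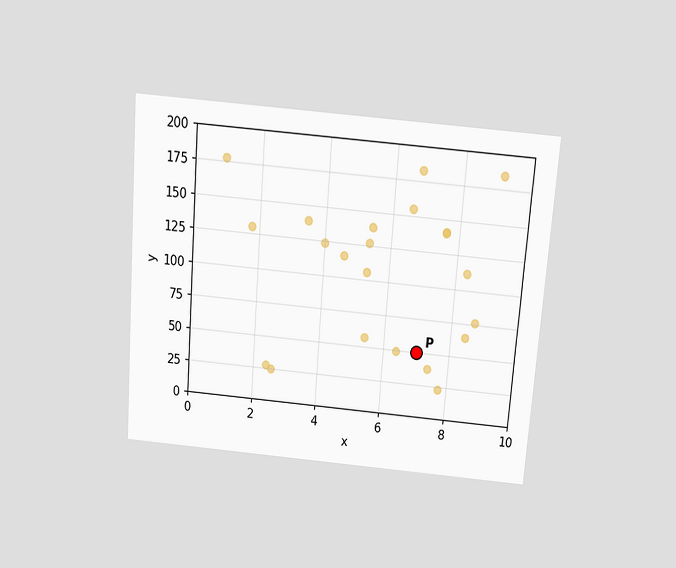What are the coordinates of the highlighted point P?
The chart is tilted about 4° clockwise and viewed slightly from above. Following the gridlines from P to each axis, P sits at (7, 50).

(7, 50)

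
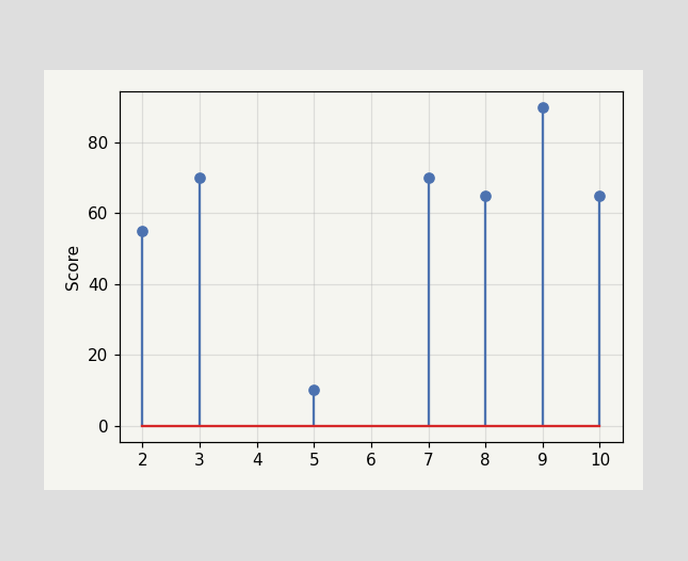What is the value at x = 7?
70

The stem at x=7 reaches 70.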